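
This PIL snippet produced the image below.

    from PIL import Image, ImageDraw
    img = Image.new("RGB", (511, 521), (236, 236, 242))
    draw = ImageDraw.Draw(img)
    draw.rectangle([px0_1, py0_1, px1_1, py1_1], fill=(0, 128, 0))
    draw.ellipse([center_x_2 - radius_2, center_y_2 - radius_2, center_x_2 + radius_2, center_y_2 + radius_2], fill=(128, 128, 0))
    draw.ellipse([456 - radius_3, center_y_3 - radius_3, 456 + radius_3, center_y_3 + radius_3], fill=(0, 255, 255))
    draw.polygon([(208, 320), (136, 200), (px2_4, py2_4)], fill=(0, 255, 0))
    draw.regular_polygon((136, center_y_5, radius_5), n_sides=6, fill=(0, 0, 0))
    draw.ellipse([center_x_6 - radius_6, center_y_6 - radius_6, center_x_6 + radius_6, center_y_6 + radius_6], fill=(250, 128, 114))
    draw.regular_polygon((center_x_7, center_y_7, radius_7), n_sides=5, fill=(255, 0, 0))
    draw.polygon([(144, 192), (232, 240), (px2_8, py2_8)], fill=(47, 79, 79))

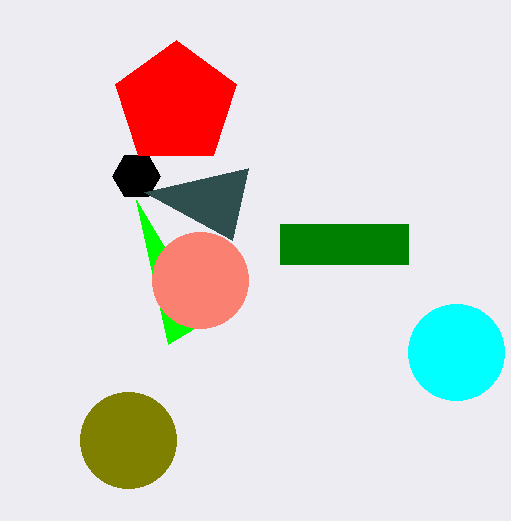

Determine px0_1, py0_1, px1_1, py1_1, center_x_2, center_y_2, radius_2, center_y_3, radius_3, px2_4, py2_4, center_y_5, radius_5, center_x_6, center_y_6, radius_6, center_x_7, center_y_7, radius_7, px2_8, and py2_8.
px0_1 = 280
py0_1 = 224
px1_1 = 408
py1_1 = 264
center_x_2 = 128
center_y_2 = 440
radius_2 = 48
center_y_3 = 352
radius_3 = 48
px2_4 = 168
py2_4 = 344
center_y_5 = 176
radius_5 = 24
center_x_6 = 200
center_y_6 = 280
radius_6 = 48
center_x_7 = 176
center_y_7 = 104
radius_7 = 64
px2_8 = 248
py2_8 = 168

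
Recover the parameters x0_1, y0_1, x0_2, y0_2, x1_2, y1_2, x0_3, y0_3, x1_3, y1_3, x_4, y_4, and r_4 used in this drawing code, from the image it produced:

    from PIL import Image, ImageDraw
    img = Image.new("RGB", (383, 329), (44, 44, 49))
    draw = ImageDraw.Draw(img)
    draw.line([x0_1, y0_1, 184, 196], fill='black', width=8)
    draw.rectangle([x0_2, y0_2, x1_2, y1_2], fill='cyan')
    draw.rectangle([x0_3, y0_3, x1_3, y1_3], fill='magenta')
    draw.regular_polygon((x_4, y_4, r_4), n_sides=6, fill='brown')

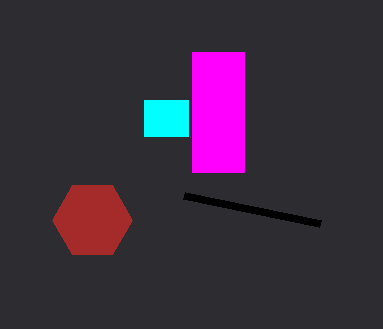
x0_1 = 320; y0_1 = 224; x0_2 = 144; y0_2 = 100; x1_2 = 188; y1_2 = 136; x0_3 = 192; y0_3 = 52; x1_3 = 244; y1_3 = 172; x_4 = 92; y_4 = 220; r_4 = 40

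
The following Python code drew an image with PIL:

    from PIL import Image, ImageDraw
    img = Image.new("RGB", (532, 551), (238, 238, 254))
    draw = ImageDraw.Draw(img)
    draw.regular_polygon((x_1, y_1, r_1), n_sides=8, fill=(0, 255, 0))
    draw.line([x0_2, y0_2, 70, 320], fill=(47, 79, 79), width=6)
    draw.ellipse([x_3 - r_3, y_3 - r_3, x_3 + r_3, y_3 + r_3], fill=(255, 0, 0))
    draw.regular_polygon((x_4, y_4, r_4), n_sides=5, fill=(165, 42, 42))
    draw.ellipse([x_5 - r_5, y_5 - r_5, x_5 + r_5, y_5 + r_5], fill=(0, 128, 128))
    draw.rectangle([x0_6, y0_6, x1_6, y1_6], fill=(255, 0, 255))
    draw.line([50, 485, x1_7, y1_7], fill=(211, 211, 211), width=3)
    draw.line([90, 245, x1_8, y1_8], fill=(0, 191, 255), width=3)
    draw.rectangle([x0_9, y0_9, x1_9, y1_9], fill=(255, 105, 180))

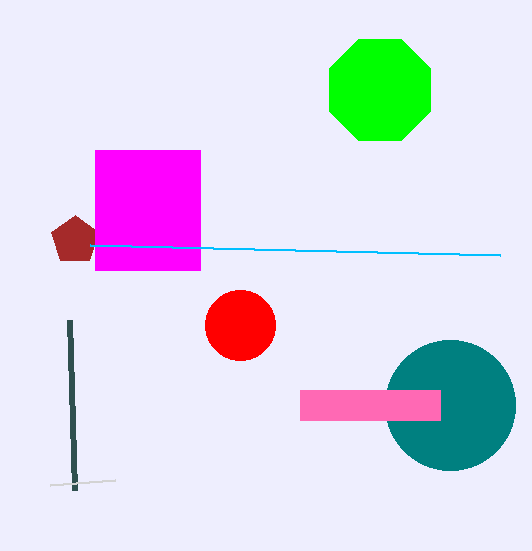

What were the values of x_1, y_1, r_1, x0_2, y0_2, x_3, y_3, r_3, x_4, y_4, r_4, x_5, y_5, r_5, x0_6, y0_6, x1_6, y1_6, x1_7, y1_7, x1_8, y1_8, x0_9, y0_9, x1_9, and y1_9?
x_1 = 380, y_1 = 90, r_1 = 55, x0_2 = 75, y0_2 = 490, x_3 = 240, y_3 = 325, r_3 = 35, x_4 = 75, y_4 = 240, r_4 = 25, x_5 = 450, y_5 = 405, r_5 = 65, x0_6 = 95, y0_6 = 150, x1_6 = 200, y1_6 = 270, x1_7 = 115, y1_7 = 480, x1_8 = 500, y1_8 = 255, x0_9 = 300, y0_9 = 390, x1_9 = 440, y1_9 = 420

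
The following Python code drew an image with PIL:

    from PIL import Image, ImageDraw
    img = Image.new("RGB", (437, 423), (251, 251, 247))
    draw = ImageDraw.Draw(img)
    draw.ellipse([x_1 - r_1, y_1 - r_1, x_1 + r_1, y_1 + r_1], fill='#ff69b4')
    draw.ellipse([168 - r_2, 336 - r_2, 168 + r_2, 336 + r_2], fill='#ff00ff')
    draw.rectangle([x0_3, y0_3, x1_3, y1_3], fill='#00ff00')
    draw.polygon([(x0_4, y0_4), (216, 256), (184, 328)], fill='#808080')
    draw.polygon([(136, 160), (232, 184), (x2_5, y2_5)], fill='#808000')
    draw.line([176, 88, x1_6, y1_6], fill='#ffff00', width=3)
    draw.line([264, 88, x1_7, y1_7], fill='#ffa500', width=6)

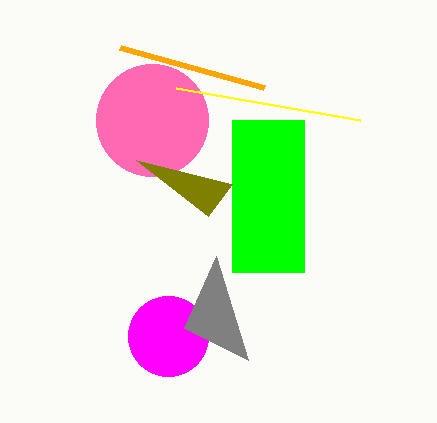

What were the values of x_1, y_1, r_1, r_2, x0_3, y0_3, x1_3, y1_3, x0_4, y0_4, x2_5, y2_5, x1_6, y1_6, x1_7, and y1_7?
x_1 = 152, y_1 = 120, r_1 = 56, r_2 = 40, x0_3 = 232, y0_3 = 120, x1_3 = 304, y1_3 = 272, x0_4 = 248, y0_4 = 360, x2_5 = 208, y2_5 = 216, x1_6 = 360, y1_6 = 120, x1_7 = 120, y1_7 = 48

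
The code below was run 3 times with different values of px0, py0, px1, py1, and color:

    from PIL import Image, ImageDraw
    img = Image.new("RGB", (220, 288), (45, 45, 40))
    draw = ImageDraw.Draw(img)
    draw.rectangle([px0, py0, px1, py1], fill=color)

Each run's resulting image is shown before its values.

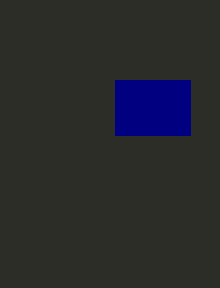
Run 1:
px0 = 115
py0 = 80
px1 = 190
py1 = 135
color = 'navy'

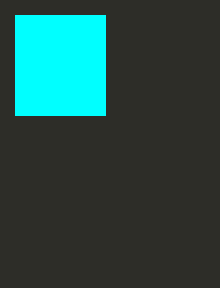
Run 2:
px0 = 15
py0 = 15
px1 = 105
py1 = 115
color = 'cyan'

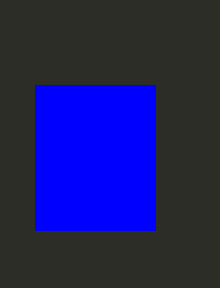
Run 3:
px0 = 35; py0 = 85; px1 = 155; py1 = 230; color = 'blue'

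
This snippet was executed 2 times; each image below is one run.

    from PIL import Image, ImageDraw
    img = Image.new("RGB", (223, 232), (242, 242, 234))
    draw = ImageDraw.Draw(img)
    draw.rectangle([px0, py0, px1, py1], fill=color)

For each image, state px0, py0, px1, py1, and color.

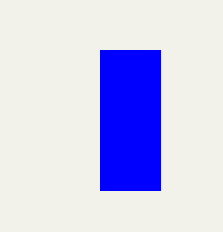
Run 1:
px0 = 100
py0 = 50
px1 = 160
py1 = 190
color = 'blue'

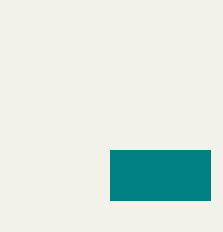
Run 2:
px0 = 110
py0 = 150
px1 = 210
py1 = 200
color = 'teal'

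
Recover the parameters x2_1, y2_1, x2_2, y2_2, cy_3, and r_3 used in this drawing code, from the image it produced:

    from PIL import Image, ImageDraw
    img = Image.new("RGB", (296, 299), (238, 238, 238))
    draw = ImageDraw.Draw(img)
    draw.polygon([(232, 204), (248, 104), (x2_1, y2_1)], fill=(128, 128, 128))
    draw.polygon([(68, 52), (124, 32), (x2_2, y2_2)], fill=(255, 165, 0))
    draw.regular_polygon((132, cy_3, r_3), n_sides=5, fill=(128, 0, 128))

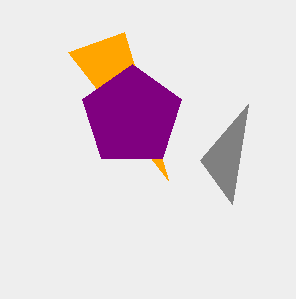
x2_1 = 200; y2_1 = 160; x2_2 = 168; y2_2 = 180; cy_3 = 116; r_3 = 52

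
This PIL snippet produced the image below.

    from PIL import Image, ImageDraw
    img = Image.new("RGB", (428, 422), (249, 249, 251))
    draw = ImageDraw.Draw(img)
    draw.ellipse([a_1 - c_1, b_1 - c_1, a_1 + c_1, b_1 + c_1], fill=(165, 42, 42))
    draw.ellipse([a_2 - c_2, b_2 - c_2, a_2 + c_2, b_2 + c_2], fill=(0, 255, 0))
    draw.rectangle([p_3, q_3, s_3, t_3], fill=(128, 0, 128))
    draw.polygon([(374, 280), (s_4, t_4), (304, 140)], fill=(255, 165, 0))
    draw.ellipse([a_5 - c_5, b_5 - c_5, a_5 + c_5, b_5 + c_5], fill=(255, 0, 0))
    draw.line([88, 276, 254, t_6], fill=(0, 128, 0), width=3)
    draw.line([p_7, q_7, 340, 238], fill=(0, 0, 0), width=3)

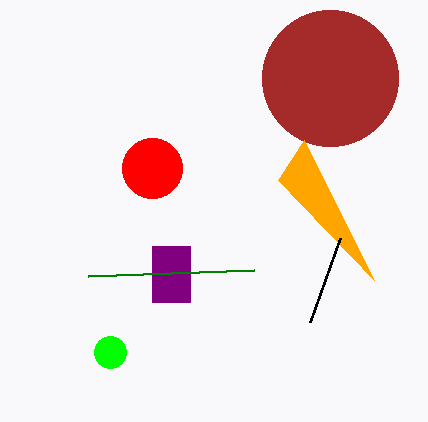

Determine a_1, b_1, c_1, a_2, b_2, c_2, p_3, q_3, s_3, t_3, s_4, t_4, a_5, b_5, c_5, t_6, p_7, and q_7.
a_1 = 330
b_1 = 78
c_1 = 68
a_2 = 110
b_2 = 352
c_2 = 16
p_3 = 152
q_3 = 246
s_3 = 190
t_3 = 302
s_4 = 278
t_4 = 180
a_5 = 152
b_5 = 168
c_5 = 30
t_6 = 270
p_7 = 310
q_7 = 322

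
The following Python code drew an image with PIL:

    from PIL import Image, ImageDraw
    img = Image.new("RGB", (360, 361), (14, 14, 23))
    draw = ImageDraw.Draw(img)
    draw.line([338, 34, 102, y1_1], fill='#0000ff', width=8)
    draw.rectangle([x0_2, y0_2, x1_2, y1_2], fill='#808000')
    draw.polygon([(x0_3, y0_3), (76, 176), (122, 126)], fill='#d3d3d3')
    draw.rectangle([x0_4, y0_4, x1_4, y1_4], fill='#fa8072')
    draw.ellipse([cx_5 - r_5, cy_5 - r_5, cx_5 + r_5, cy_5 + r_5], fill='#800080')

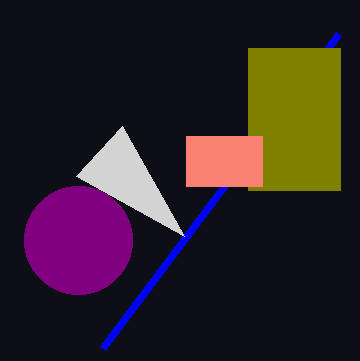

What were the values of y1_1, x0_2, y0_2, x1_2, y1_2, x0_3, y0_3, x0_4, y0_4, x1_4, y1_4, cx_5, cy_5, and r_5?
y1_1 = 348; x0_2 = 248; y0_2 = 48; x1_2 = 340; y1_2 = 190; x0_3 = 184; y0_3 = 236; x0_4 = 186; y0_4 = 136; x1_4 = 262; y1_4 = 186; cx_5 = 78; cy_5 = 240; r_5 = 54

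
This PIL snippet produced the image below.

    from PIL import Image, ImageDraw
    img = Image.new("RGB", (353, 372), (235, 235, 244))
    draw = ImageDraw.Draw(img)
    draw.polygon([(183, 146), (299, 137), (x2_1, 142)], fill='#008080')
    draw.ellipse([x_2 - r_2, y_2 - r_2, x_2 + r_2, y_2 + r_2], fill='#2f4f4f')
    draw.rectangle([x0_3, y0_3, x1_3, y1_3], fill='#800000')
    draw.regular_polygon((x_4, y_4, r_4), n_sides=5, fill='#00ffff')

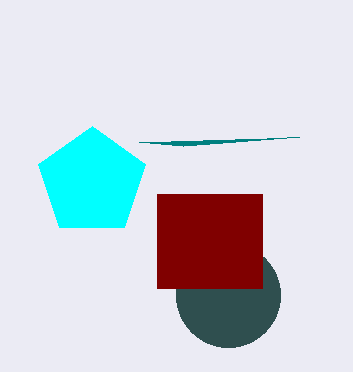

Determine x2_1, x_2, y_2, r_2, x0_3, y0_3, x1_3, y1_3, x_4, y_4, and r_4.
x2_1 = 139; x_2 = 228; y_2 = 295; r_2 = 52; x0_3 = 157; y0_3 = 194; x1_3 = 262; y1_3 = 288; x_4 = 92; y_4 = 182; r_4 = 56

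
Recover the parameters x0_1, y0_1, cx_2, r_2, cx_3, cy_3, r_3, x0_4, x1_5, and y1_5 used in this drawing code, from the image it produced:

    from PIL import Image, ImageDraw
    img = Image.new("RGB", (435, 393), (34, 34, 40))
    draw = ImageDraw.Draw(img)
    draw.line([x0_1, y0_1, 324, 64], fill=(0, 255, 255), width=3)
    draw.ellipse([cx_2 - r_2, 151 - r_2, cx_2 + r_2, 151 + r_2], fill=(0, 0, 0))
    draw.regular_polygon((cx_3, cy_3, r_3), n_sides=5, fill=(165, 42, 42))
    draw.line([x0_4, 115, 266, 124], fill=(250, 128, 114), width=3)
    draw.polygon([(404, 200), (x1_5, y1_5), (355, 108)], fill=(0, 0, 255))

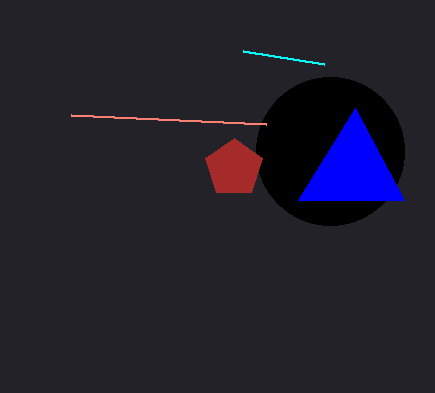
x0_1 = 243; y0_1 = 51; cx_2 = 330; r_2 = 74; cx_3 = 234; cy_3 = 168; r_3 = 30; x0_4 = 71; x1_5 = 298; y1_5 = 200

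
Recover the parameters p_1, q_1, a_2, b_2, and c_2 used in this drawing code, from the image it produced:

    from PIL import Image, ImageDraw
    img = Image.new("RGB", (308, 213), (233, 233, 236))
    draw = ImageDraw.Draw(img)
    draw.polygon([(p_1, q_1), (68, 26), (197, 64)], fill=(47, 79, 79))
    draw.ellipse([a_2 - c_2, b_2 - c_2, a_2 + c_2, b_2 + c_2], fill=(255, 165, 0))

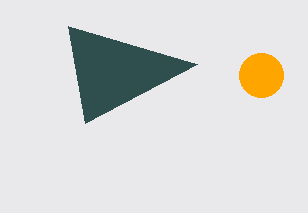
p_1 = 85, q_1 = 123, a_2 = 261, b_2 = 75, c_2 = 22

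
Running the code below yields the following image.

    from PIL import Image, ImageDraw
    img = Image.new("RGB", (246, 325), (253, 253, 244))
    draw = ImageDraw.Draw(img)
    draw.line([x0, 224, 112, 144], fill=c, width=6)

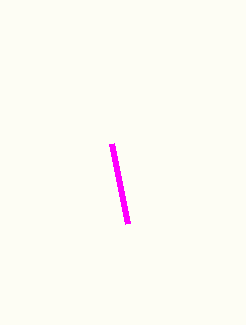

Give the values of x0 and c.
x0 = 128; c = 'magenta'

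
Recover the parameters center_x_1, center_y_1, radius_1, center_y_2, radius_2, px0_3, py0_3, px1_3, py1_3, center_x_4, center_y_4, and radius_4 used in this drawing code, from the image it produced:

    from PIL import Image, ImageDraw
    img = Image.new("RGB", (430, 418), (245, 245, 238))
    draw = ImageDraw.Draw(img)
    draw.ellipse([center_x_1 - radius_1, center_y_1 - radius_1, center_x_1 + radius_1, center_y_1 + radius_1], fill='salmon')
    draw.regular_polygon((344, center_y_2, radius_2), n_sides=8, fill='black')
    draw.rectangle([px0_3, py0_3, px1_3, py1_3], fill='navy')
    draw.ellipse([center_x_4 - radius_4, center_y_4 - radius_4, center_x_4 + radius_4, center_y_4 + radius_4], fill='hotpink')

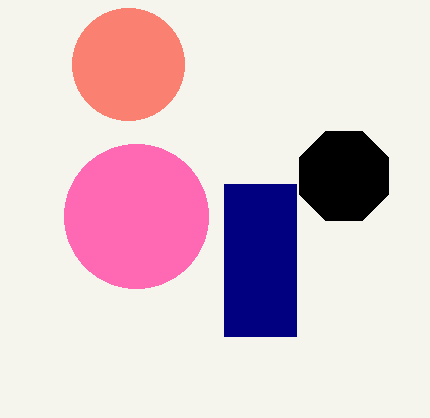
center_x_1 = 128, center_y_1 = 64, radius_1 = 56, center_y_2 = 176, radius_2 = 48, px0_3 = 224, py0_3 = 184, px1_3 = 296, py1_3 = 336, center_x_4 = 136, center_y_4 = 216, radius_4 = 72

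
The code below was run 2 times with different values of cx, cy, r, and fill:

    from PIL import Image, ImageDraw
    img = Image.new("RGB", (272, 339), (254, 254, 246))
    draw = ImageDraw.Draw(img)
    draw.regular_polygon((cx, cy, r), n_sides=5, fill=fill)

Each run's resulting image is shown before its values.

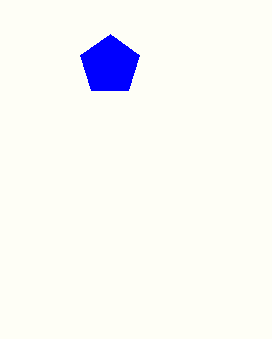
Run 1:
cx = 110, cy = 65, r = 31, fill = 'blue'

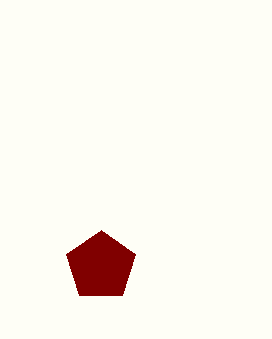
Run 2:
cx = 101; cy = 266; r = 36; fill = 'maroon'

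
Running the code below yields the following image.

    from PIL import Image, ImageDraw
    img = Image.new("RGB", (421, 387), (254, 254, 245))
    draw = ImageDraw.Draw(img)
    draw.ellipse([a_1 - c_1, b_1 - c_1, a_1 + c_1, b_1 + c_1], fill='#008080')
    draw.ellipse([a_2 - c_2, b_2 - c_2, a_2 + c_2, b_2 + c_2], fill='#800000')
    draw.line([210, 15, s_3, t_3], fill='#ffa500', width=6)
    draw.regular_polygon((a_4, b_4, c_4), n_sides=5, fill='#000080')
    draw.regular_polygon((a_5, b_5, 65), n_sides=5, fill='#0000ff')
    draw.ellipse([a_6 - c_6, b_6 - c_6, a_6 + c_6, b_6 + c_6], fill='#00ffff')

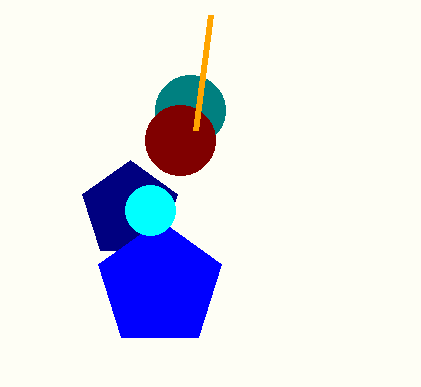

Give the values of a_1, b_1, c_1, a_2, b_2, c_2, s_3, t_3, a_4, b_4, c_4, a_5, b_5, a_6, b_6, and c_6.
a_1 = 190
b_1 = 110
c_1 = 35
a_2 = 180
b_2 = 140
c_2 = 35
s_3 = 195
t_3 = 130
a_4 = 130
b_4 = 210
c_4 = 50
a_5 = 160
b_5 = 285
a_6 = 150
b_6 = 210
c_6 = 25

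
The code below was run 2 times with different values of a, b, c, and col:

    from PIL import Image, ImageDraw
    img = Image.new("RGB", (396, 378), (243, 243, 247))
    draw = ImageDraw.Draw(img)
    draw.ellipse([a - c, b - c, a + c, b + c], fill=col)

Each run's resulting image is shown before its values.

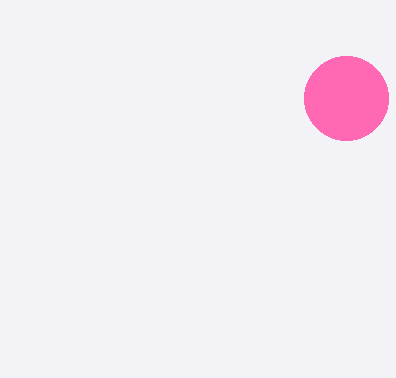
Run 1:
a = 346; b = 98; c = 42; col = 'hotpink'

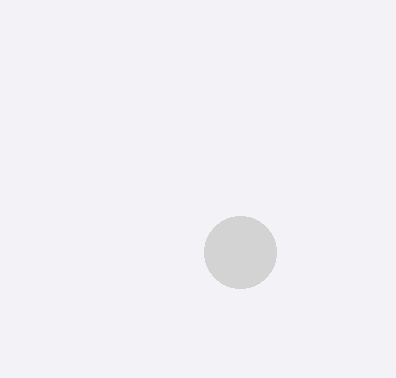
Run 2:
a = 240; b = 252; c = 36; col = 'lightgray'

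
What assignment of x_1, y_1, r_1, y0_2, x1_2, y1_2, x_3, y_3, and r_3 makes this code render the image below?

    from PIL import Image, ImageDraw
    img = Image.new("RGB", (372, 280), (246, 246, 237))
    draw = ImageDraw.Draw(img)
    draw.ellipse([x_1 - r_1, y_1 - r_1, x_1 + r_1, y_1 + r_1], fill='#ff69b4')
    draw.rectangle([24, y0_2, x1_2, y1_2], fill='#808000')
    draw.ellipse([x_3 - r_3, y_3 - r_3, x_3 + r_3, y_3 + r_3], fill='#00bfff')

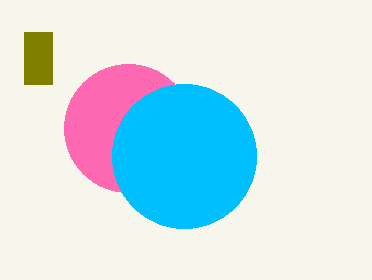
x_1 = 128
y_1 = 128
r_1 = 64
y0_2 = 32
x1_2 = 52
y1_2 = 84
x_3 = 184
y_3 = 156
r_3 = 72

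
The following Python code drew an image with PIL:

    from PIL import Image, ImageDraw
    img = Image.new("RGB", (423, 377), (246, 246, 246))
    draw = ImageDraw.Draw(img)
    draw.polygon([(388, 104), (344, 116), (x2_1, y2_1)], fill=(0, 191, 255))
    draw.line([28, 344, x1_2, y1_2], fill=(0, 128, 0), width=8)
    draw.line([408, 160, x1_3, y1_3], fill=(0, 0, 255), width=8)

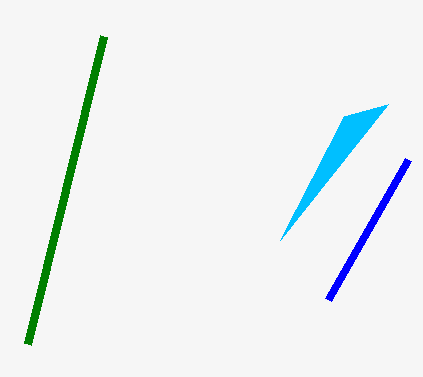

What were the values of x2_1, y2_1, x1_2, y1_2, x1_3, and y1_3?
x2_1 = 280
y2_1 = 240
x1_2 = 104
y1_2 = 36
x1_3 = 328
y1_3 = 300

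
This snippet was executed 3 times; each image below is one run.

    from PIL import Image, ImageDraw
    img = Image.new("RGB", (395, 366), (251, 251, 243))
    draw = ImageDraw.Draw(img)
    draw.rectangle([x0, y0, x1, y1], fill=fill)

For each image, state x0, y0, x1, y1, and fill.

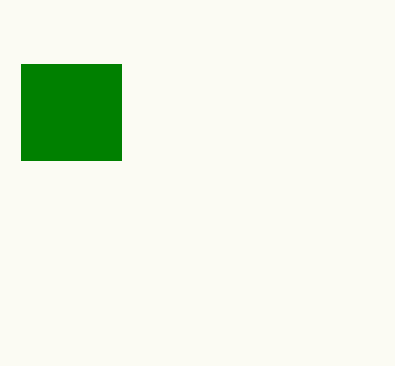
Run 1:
x0 = 21, y0 = 64, x1 = 121, y1 = 160, fill = 'green'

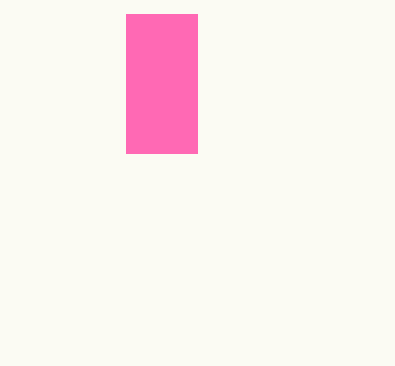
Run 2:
x0 = 126; y0 = 14; x1 = 197; y1 = 153; fill = 'hotpink'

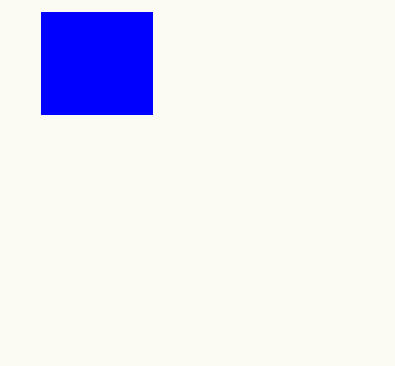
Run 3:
x0 = 41; y0 = 12; x1 = 152; y1 = 114; fill = 'blue'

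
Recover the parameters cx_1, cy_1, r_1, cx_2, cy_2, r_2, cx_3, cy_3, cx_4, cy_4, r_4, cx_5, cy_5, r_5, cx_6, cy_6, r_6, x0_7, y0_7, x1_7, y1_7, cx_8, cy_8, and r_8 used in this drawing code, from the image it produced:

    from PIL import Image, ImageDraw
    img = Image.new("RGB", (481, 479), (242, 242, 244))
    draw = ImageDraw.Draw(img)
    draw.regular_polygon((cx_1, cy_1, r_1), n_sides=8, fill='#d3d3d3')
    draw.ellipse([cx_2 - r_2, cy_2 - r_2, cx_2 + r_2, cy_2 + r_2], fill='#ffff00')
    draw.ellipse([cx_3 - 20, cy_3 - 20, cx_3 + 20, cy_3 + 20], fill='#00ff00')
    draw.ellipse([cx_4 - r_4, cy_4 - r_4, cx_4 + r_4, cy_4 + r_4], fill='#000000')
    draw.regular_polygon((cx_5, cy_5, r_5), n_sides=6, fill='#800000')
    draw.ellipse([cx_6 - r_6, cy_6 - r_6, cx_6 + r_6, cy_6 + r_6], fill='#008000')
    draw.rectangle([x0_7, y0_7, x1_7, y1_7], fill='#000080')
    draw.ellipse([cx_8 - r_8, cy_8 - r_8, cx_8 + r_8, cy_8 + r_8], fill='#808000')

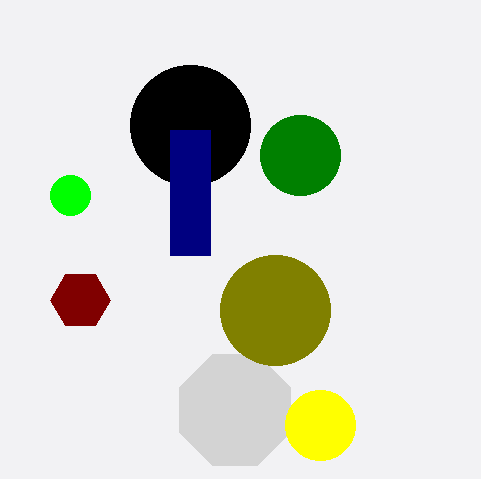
cx_1 = 235, cy_1 = 410, r_1 = 60, cx_2 = 320, cy_2 = 425, r_2 = 35, cx_3 = 70, cy_3 = 195, cx_4 = 190, cy_4 = 125, r_4 = 60, cx_5 = 80, cy_5 = 300, r_5 = 30, cx_6 = 300, cy_6 = 155, r_6 = 40, x0_7 = 170, y0_7 = 130, x1_7 = 210, y1_7 = 255, cx_8 = 275, cy_8 = 310, r_8 = 55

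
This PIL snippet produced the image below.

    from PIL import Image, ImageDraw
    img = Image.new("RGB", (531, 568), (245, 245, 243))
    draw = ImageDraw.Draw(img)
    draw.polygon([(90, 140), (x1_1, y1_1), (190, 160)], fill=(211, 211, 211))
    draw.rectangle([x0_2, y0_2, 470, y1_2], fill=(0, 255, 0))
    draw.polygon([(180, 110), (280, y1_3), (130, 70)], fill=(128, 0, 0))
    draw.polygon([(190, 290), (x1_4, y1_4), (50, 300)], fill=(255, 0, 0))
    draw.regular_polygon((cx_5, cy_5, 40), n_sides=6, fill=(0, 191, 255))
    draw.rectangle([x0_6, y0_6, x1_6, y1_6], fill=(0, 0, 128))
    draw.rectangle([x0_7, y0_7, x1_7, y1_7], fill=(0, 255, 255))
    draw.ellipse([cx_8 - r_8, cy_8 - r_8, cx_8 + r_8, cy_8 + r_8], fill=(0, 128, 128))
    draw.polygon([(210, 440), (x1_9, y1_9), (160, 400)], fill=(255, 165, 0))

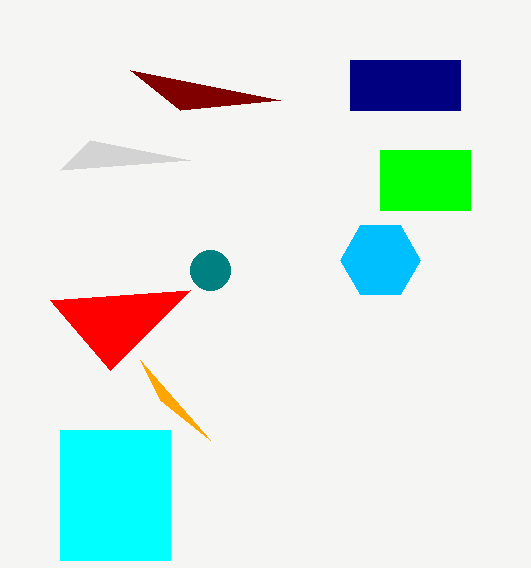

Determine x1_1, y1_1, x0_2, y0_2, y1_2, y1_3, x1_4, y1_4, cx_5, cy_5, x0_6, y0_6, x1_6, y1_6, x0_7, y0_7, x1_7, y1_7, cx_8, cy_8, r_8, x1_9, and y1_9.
x1_1 = 60, y1_1 = 170, x0_2 = 380, y0_2 = 150, y1_2 = 210, y1_3 = 100, x1_4 = 110, y1_4 = 370, cx_5 = 380, cy_5 = 260, x0_6 = 350, y0_6 = 60, x1_6 = 460, y1_6 = 110, x0_7 = 60, y0_7 = 430, x1_7 = 170, y1_7 = 560, cx_8 = 210, cy_8 = 270, r_8 = 20, x1_9 = 140, y1_9 = 360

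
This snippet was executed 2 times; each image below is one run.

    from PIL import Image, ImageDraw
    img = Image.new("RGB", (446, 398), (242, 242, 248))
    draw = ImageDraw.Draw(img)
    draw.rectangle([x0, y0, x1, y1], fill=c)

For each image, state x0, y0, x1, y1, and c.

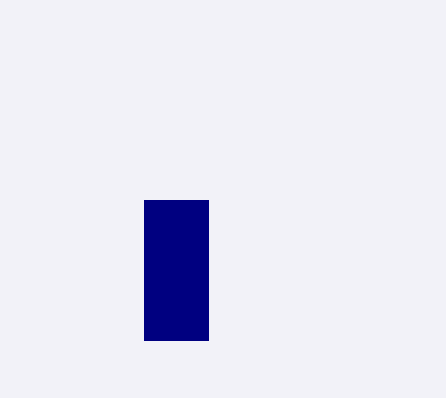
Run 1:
x0 = 144, y0 = 200, x1 = 208, y1 = 340, c = 'navy'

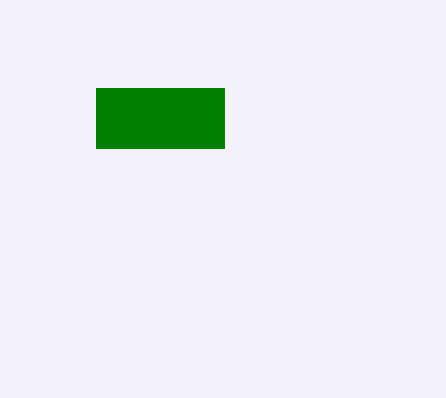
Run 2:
x0 = 96, y0 = 88, x1 = 224, y1 = 148, c = 'green'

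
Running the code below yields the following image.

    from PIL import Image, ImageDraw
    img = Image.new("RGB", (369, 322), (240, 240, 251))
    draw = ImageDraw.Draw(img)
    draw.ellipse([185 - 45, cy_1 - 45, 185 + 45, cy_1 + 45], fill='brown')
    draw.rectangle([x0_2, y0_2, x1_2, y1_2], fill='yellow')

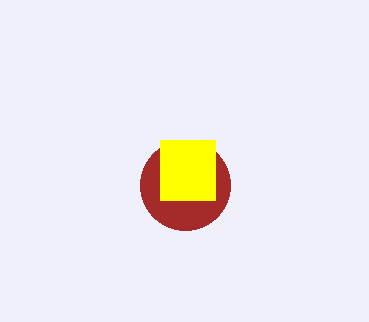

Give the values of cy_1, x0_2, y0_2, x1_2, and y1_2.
cy_1 = 185; x0_2 = 160; y0_2 = 140; x1_2 = 215; y1_2 = 200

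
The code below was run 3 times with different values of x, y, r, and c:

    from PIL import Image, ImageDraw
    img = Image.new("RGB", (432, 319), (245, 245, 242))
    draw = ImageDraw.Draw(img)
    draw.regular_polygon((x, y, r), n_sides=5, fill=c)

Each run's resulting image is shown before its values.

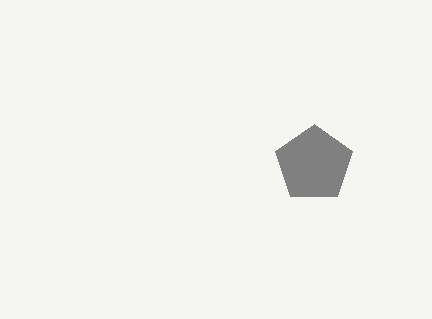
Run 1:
x = 314, y = 164, r = 40, c = 'gray'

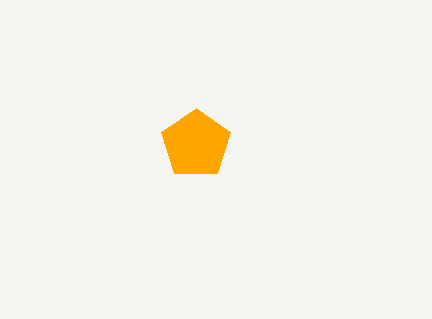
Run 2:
x = 196; y = 144; r = 36; c = 'orange'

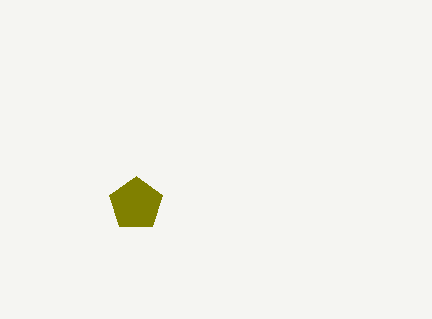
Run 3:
x = 136
y = 204
r = 28
c = 'olive'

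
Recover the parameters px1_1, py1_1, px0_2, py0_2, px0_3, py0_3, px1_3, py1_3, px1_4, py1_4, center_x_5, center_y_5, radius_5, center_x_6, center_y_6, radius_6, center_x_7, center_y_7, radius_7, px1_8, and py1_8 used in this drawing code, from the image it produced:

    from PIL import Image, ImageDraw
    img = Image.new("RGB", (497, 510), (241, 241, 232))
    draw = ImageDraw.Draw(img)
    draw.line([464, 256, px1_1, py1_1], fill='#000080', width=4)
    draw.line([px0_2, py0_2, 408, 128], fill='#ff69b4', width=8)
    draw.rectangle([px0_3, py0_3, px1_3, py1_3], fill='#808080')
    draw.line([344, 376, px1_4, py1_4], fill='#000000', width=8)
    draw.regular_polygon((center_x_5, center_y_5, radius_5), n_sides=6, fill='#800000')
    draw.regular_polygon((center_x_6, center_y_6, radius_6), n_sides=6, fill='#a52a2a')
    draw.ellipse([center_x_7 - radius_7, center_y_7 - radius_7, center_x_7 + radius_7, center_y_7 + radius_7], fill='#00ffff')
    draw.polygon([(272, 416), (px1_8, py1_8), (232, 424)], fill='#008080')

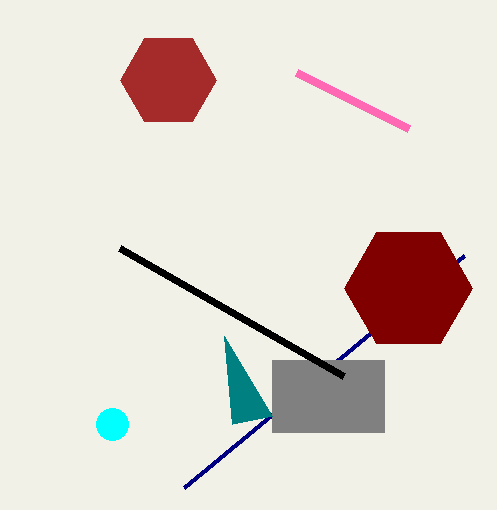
px1_1 = 184; py1_1 = 488; px0_2 = 296; py0_2 = 72; px0_3 = 272; py0_3 = 360; px1_3 = 384; py1_3 = 432; px1_4 = 120; py1_4 = 248; center_x_5 = 408; center_y_5 = 288; radius_5 = 64; center_x_6 = 168; center_y_6 = 80; radius_6 = 48; center_x_7 = 112; center_y_7 = 424; radius_7 = 16; px1_8 = 224; py1_8 = 336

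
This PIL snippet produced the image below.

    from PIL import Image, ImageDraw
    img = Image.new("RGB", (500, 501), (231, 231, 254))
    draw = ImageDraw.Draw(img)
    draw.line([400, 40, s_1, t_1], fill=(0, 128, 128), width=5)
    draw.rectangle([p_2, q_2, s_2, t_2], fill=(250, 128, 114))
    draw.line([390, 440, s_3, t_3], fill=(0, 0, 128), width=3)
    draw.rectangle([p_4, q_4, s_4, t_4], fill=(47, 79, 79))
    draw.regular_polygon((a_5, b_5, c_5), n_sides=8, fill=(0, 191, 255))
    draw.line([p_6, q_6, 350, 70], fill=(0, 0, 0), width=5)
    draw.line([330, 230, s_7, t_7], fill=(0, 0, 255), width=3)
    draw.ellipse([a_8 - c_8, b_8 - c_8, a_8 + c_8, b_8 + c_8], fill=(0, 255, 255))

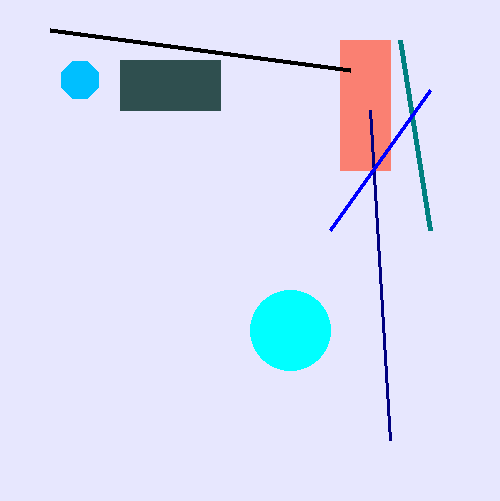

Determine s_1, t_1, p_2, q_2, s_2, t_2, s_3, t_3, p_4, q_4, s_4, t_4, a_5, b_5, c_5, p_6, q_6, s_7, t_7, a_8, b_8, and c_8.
s_1 = 430; t_1 = 230; p_2 = 340; q_2 = 40; s_2 = 390; t_2 = 170; s_3 = 370; t_3 = 110; p_4 = 120; q_4 = 60; s_4 = 220; t_4 = 110; a_5 = 80; b_5 = 80; c_5 = 20; p_6 = 50; q_6 = 30; s_7 = 430; t_7 = 90; a_8 = 290; b_8 = 330; c_8 = 40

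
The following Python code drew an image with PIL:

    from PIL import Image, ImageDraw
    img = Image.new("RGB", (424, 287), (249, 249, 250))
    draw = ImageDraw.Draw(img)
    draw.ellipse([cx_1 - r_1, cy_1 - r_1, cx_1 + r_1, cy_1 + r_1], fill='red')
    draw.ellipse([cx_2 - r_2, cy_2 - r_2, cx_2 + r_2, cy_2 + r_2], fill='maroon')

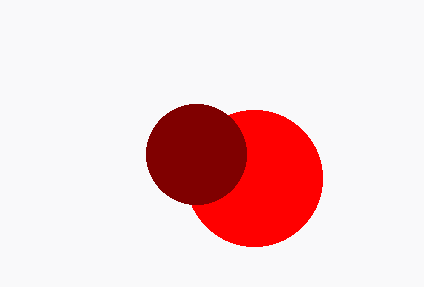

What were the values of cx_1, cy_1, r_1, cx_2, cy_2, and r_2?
cx_1 = 254
cy_1 = 178
r_1 = 68
cx_2 = 196
cy_2 = 154
r_2 = 50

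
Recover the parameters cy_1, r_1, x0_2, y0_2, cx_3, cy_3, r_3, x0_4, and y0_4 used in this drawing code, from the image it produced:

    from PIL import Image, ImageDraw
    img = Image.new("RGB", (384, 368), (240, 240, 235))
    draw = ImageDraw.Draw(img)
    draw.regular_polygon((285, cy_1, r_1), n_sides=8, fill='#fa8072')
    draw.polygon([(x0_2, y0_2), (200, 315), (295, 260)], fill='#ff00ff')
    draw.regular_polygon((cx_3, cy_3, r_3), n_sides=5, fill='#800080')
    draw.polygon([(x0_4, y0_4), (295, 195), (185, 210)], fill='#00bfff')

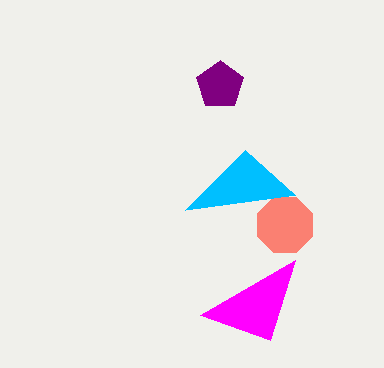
cy_1 = 225
r_1 = 30
x0_2 = 270
y0_2 = 340
cx_3 = 220
cy_3 = 85
r_3 = 25
x0_4 = 245
y0_4 = 150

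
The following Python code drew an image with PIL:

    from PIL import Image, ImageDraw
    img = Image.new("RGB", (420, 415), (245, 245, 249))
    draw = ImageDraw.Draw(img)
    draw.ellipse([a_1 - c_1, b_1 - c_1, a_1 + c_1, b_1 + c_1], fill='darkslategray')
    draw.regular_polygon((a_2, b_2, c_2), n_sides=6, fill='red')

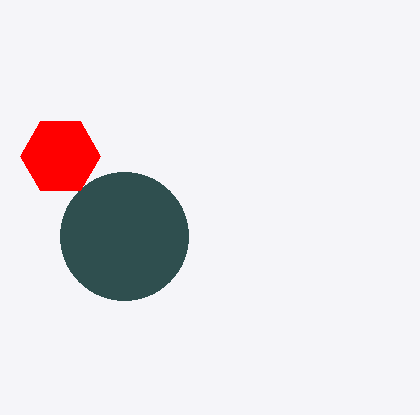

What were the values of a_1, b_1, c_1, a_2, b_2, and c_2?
a_1 = 124; b_1 = 236; c_1 = 64; a_2 = 60; b_2 = 156; c_2 = 40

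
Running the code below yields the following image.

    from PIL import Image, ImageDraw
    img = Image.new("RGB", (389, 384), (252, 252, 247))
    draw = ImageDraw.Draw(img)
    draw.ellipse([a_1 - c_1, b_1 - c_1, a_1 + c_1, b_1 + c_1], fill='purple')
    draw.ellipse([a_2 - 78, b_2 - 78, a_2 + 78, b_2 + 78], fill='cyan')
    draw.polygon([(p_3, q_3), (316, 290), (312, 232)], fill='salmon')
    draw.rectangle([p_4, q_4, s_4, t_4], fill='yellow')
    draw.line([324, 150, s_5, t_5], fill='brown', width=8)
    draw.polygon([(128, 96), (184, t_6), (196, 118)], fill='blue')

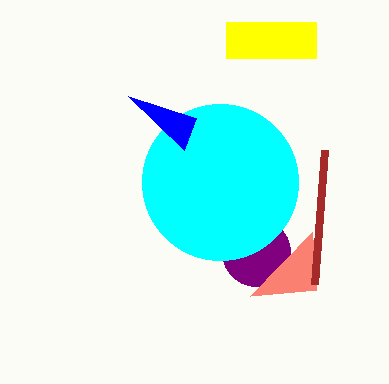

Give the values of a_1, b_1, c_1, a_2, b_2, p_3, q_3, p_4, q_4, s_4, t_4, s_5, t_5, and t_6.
a_1 = 256, b_1 = 252, c_1 = 34, a_2 = 220, b_2 = 182, p_3 = 250, q_3 = 296, p_4 = 226, q_4 = 22, s_4 = 316, t_4 = 58, s_5 = 314, t_5 = 284, t_6 = 150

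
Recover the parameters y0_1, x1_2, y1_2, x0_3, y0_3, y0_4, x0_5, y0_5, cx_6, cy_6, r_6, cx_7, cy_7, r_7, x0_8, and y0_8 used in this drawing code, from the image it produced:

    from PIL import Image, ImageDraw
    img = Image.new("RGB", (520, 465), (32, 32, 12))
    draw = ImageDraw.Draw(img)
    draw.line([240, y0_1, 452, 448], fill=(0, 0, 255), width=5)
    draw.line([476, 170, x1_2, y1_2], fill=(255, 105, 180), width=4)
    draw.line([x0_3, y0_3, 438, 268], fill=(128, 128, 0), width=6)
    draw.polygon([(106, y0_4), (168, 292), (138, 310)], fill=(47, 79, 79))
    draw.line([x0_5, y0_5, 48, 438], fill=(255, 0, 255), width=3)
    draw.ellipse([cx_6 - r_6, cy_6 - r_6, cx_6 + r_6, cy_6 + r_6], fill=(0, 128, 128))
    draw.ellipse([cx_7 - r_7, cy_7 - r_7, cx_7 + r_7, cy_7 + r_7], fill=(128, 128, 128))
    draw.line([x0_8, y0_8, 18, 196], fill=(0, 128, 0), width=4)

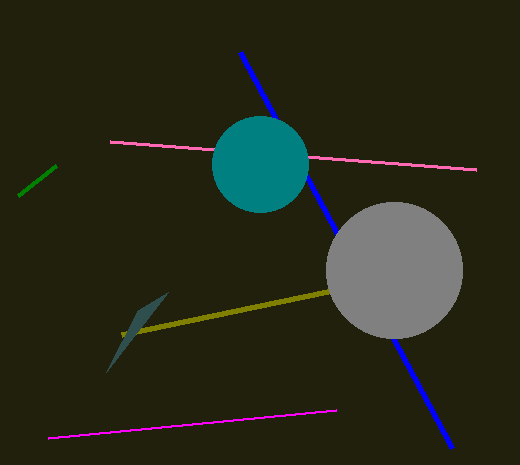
y0_1 = 52; x1_2 = 110; y1_2 = 142; x0_3 = 122; y0_3 = 334; y0_4 = 372; x0_5 = 336; y0_5 = 410; cx_6 = 260; cy_6 = 164; r_6 = 48; cx_7 = 394; cy_7 = 270; r_7 = 68; x0_8 = 56; y0_8 = 166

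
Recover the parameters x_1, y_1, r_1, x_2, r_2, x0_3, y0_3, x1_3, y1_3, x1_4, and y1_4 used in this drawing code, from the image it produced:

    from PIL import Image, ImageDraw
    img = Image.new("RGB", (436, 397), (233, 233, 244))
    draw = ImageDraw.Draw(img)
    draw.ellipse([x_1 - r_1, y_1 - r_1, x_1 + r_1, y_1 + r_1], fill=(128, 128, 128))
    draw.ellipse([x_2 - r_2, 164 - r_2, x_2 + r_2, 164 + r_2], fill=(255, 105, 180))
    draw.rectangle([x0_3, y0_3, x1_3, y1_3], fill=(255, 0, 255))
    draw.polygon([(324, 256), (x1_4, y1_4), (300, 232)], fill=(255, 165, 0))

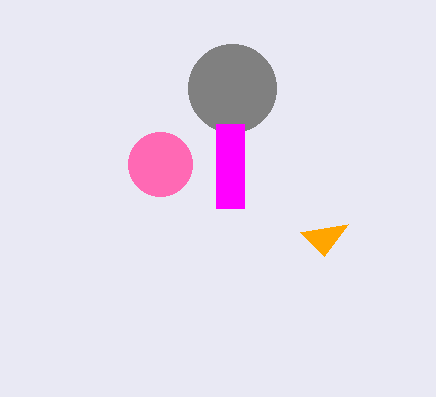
x_1 = 232, y_1 = 88, r_1 = 44, x_2 = 160, r_2 = 32, x0_3 = 216, y0_3 = 124, x1_3 = 244, y1_3 = 208, x1_4 = 348, y1_4 = 224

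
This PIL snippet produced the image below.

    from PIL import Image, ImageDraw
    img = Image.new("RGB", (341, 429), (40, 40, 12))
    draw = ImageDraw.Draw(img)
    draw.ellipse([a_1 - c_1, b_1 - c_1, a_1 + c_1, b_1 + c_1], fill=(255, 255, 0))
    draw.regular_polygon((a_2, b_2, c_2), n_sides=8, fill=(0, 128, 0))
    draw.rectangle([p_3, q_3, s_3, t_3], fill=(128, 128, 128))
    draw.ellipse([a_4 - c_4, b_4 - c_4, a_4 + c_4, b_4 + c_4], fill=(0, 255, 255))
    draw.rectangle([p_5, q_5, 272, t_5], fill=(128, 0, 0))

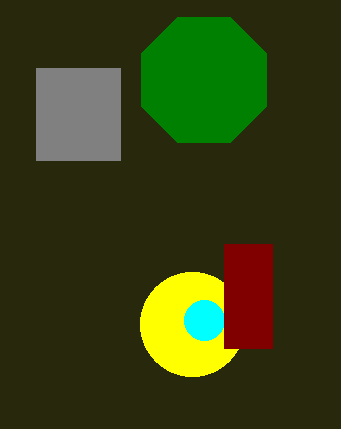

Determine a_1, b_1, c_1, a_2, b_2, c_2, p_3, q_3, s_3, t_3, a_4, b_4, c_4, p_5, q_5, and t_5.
a_1 = 192, b_1 = 324, c_1 = 52, a_2 = 204, b_2 = 80, c_2 = 68, p_3 = 36, q_3 = 68, s_3 = 120, t_3 = 160, a_4 = 204, b_4 = 320, c_4 = 20, p_5 = 224, q_5 = 244, t_5 = 348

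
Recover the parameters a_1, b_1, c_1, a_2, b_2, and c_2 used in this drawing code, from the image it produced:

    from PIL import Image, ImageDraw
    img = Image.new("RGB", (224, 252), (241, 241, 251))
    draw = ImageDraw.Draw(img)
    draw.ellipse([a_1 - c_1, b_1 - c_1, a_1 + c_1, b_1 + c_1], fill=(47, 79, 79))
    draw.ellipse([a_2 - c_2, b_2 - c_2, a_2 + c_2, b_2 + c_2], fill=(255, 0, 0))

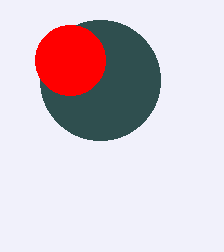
a_1 = 100, b_1 = 80, c_1 = 60, a_2 = 70, b_2 = 60, c_2 = 35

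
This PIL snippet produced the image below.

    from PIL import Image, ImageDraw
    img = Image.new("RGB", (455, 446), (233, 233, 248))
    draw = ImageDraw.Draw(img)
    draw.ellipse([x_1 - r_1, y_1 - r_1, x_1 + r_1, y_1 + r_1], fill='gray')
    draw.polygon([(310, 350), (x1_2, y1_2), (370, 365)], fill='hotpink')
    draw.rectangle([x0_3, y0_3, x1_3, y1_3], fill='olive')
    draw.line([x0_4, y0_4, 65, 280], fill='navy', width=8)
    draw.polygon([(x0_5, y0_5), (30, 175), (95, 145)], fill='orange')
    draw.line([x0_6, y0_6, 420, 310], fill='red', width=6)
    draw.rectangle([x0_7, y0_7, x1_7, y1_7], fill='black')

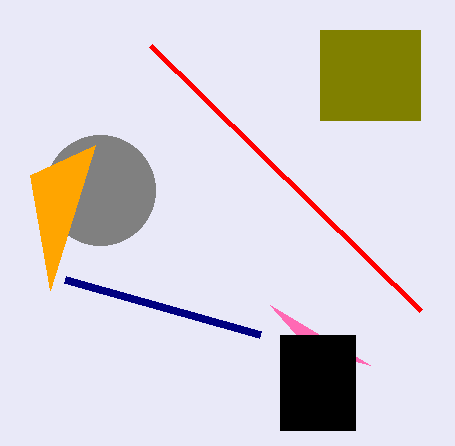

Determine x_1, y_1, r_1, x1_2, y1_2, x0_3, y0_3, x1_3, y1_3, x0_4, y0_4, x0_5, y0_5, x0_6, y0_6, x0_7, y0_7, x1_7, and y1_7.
x_1 = 100, y_1 = 190, r_1 = 55, x1_2 = 270, y1_2 = 305, x0_3 = 320, y0_3 = 30, x1_3 = 420, y1_3 = 120, x0_4 = 260, y0_4 = 335, x0_5 = 50, y0_5 = 290, x0_6 = 150, y0_6 = 45, x0_7 = 280, y0_7 = 335, x1_7 = 355, y1_7 = 430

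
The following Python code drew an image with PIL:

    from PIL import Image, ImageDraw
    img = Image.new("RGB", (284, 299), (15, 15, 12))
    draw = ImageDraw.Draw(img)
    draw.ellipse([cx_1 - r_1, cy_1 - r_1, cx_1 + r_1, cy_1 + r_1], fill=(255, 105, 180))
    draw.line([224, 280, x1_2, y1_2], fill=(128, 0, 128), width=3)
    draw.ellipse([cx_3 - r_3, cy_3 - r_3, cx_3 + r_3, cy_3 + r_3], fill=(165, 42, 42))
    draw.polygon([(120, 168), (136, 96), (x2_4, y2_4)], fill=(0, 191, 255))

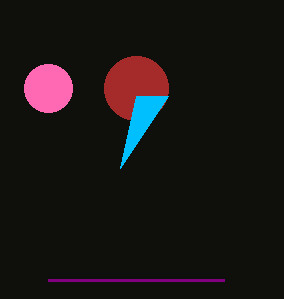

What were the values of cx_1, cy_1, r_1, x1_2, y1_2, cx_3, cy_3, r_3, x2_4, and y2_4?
cx_1 = 48; cy_1 = 88; r_1 = 24; x1_2 = 48; y1_2 = 280; cx_3 = 136; cy_3 = 88; r_3 = 32; x2_4 = 168; y2_4 = 96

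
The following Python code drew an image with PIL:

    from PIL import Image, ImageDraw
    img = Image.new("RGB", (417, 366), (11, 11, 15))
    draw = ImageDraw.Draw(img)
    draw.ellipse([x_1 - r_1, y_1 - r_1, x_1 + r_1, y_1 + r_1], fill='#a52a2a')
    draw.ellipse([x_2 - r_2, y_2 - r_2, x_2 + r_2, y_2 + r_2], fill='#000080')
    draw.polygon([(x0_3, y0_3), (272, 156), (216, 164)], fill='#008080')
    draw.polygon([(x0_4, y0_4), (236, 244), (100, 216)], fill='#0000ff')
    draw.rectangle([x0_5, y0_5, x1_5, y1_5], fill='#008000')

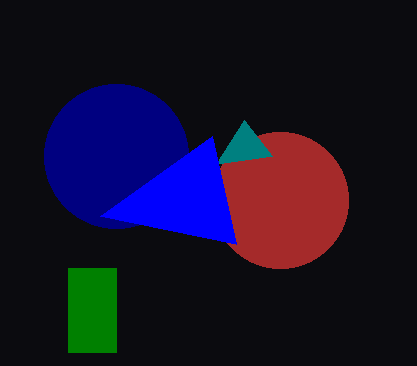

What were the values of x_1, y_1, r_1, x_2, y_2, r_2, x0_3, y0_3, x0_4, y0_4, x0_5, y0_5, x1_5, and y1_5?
x_1 = 280; y_1 = 200; r_1 = 68; x_2 = 116; y_2 = 156; r_2 = 72; x0_3 = 244; y0_3 = 120; x0_4 = 212; y0_4 = 136; x0_5 = 68; y0_5 = 268; x1_5 = 116; y1_5 = 352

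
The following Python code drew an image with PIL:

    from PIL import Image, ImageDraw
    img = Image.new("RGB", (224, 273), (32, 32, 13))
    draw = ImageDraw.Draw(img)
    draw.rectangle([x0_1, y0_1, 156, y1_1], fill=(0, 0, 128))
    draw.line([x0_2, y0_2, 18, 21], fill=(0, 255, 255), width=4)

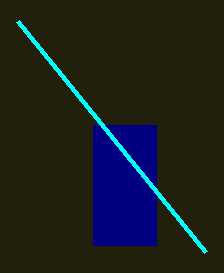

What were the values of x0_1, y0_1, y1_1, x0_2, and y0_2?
x0_1 = 93
y0_1 = 125
y1_1 = 245
x0_2 = 206
y0_2 = 252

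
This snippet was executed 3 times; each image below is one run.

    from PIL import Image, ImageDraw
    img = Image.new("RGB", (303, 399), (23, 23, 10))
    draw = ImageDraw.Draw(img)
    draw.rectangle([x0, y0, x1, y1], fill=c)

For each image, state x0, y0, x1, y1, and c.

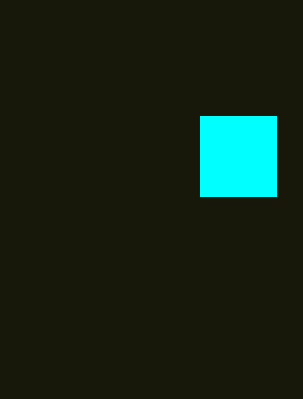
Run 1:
x0 = 200
y0 = 116
x1 = 276
y1 = 196
c = 'cyan'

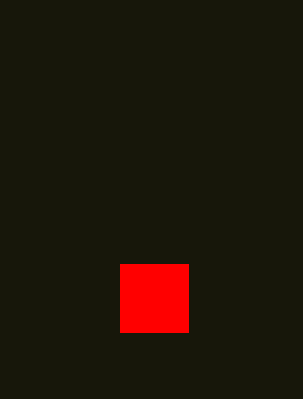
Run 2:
x0 = 120
y0 = 264
x1 = 188
y1 = 332
c = 'red'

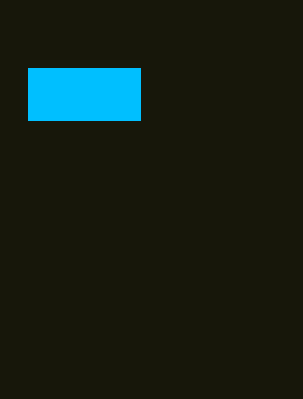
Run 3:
x0 = 28
y0 = 68
x1 = 140
y1 = 120
c = 'deepskyblue'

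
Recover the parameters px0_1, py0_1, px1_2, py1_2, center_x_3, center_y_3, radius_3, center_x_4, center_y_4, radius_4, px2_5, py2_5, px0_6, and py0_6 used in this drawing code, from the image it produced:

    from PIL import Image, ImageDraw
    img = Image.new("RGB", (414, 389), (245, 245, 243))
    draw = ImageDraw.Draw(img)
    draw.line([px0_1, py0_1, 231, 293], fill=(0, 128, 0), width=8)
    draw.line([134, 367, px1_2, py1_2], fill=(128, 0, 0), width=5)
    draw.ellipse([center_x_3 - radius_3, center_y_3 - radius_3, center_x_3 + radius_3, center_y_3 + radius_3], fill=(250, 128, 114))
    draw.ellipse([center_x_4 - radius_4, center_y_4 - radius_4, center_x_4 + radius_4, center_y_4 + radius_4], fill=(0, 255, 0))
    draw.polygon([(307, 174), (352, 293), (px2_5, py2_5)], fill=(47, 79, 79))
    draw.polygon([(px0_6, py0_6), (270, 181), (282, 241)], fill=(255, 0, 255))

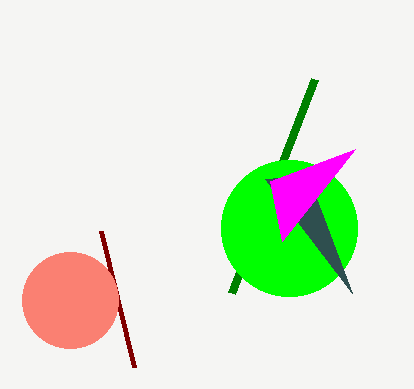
px0_1 = 314
py0_1 = 79
px1_2 = 101
py1_2 = 231
center_x_3 = 70
center_y_3 = 300
radius_3 = 48
center_x_4 = 289
center_y_4 = 228
radius_4 = 68
px2_5 = 265
py2_5 = 179
px0_6 = 355
py0_6 = 149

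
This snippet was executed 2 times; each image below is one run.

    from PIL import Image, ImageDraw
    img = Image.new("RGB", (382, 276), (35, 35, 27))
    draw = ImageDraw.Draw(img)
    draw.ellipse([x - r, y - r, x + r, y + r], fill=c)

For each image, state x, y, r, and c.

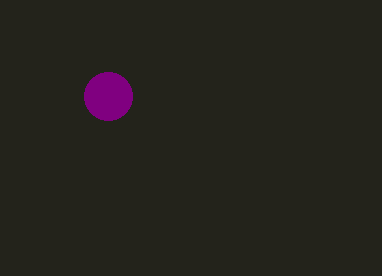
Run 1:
x = 108
y = 96
r = 24
c = 'purple'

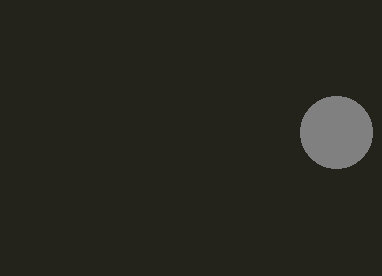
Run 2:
x = 336; y = 132; r = 36; c = 'gray'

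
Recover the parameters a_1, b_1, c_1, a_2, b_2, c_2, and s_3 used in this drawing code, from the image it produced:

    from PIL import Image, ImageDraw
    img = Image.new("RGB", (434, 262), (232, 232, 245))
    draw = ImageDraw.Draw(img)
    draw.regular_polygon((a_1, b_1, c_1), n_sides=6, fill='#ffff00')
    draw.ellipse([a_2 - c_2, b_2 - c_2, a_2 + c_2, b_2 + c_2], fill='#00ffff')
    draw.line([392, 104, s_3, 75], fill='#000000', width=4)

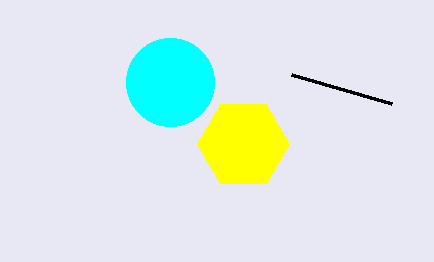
a_1 = 243
b_1 = 144
c_1 = 46
a_2 = 170
b_2 = 82
c_2 = 44
s_3 = 292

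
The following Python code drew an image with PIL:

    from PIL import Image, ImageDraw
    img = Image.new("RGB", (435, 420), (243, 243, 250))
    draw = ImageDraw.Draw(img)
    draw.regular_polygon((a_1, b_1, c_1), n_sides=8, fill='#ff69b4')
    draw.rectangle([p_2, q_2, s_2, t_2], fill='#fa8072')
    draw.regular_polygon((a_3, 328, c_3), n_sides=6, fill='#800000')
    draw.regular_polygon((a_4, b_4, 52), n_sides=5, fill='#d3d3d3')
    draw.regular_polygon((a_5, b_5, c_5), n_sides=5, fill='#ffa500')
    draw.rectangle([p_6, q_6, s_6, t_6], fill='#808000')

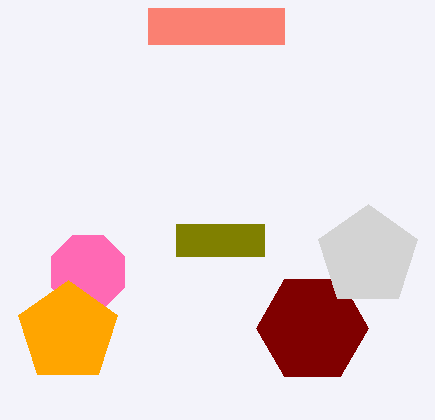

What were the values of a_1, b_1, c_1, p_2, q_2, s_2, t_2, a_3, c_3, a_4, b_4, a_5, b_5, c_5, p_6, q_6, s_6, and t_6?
a_1 = 88, b_1 = 272, c_1 = 40, p_2 = 148, q_2 = 8, s_2 = 284, t_2 = 44, a_3 = 312, c_3 = 56, a_4 = 368, b_4 = 256, a_5 = 68, b_5 = 332, c_5 = 52, p_6 = 176, q_6 = 224, s_6 = 264, t_6 = 256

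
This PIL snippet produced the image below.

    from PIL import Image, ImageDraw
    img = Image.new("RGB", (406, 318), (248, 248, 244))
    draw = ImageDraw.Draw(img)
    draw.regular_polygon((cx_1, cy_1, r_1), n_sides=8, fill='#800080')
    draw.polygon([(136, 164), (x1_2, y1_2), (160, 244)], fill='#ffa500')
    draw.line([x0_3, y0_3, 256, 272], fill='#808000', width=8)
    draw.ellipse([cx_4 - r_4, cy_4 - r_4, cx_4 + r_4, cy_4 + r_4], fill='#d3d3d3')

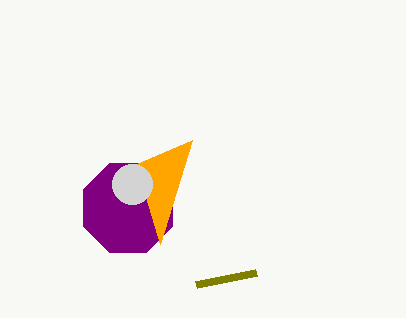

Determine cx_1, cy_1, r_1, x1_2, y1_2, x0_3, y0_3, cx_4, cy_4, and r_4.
cx_1 = 128
cy_1 = 208
r_1 = 48
x1_2 = 192
y1_2 = 140
x0_3 = 196
y0_3 = 284
cx_4 = 132
cy_4 = 184
r_4 = 20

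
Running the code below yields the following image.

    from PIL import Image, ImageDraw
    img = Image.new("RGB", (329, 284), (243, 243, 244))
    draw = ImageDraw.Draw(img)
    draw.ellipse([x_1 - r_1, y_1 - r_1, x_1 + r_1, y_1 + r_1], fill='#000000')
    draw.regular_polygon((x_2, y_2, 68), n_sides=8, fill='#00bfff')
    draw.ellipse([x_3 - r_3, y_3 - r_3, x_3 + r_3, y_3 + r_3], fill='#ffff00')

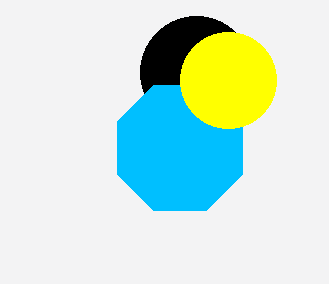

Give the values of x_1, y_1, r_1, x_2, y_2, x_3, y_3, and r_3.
x_1 = 196, y_1 = 72, r_1 = 56, x_2 = 180, y_2 = 148, x_3 = 228, y_3 = 80, r_3 = 48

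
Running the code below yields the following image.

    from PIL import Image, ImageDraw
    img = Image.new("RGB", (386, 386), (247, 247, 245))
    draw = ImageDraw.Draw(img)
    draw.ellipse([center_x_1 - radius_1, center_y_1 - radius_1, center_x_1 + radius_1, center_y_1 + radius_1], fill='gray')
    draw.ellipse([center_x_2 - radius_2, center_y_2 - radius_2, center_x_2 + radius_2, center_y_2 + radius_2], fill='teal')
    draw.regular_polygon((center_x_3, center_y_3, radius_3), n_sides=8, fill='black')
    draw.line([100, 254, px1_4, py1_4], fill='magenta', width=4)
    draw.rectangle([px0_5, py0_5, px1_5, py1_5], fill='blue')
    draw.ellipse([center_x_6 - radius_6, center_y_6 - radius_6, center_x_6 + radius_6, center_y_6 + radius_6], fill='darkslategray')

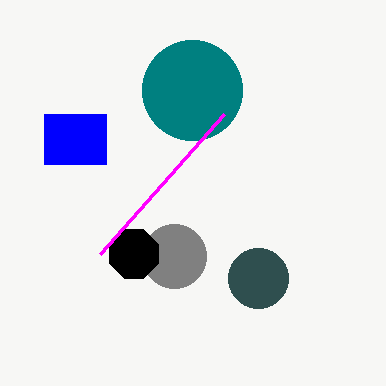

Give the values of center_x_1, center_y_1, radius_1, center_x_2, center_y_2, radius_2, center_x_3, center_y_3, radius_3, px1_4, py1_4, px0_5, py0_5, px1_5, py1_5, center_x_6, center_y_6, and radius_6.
center_x_1 = 174
center_y_1 = 256
radius_1 = 32
center_x_2 = 192
center_y_2 = 90
radius_2 = 50
center_x_3 = 134
center_y_3 = 254
radius_3 = 26
px1_4 = 224
py1_4 = 114
px0_5 = 44
py0_5 = 114
px1_5 = 106
py1_5 = 164
center_x_6 = 258
center_y_6 = 278
radius_6 = 30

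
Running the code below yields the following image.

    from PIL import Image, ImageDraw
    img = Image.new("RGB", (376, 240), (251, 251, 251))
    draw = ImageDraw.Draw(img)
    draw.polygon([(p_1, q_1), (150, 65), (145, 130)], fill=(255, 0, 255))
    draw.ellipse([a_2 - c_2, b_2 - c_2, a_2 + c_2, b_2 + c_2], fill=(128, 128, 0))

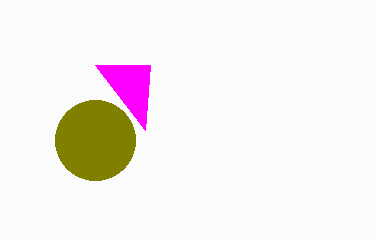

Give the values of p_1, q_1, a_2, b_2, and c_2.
p_1 = 95, q_1 = 65, a_2 = 95, b_2 = 140, c_2 = 40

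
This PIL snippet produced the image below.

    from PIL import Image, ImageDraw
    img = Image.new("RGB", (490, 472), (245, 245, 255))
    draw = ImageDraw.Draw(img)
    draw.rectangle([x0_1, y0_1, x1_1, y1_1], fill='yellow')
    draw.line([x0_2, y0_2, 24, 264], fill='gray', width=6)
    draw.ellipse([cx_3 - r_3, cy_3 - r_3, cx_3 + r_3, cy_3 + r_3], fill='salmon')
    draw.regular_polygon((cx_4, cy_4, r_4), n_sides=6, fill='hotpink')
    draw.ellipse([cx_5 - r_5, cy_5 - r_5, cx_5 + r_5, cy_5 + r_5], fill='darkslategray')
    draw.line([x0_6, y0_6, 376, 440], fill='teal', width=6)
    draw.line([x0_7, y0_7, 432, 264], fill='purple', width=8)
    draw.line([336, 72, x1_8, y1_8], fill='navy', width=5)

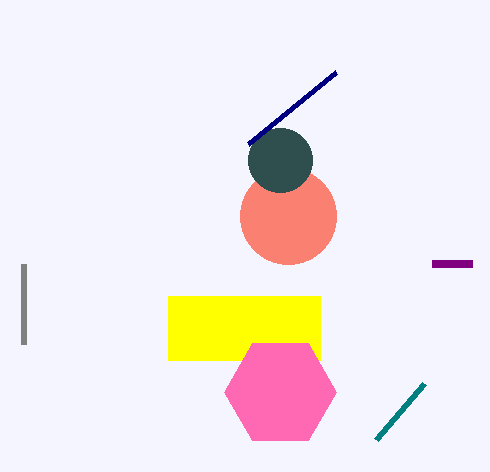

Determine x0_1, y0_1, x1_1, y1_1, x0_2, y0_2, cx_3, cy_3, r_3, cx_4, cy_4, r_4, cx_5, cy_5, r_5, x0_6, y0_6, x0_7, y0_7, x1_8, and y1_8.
x0_1 = 168; y0_1 = 296; x1_1 = 320; y1_1 = 360; x0_2 = 24; y0_2 = 344; cx_3 = 288; cy_3 = 216; r_3 = 48; cx_4 = 280; cy_4 = 392; r_4 = 56; cx_5 = 280; cy_5 = 160; r_5 = 32; x0_6 = 424; y0_6 = 384; x0_7 = 472; y0_7 = 264; x1_8 = 248; y1_8 = 144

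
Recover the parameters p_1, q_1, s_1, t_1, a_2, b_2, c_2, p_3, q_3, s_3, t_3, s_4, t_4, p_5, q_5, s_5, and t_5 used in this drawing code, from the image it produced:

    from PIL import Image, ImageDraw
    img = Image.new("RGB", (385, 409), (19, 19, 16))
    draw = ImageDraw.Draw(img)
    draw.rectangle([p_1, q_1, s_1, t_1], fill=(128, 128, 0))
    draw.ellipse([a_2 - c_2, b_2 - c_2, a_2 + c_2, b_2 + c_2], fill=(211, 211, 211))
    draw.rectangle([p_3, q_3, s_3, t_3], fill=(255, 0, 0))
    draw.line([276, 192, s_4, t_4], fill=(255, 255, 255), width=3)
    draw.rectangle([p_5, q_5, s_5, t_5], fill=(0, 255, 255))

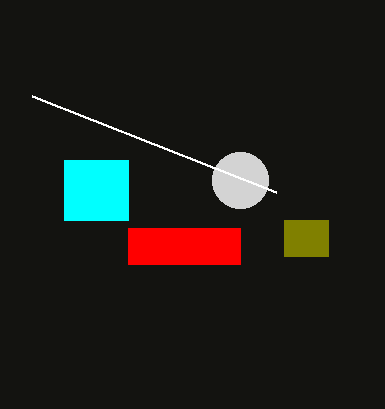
p_1 = 284; q_1 = 220; s_1 = 328; t_1 = 256; a_2 = 240; b_2 = 180; c_2 = 28; p_3 = 128; q_3 = 228; s_3 = 240; t_3 = 264; s_4 = 32; t_4 = 96; p_5 = 64; q_5 = 160; s_5 = 128; t_5 = 220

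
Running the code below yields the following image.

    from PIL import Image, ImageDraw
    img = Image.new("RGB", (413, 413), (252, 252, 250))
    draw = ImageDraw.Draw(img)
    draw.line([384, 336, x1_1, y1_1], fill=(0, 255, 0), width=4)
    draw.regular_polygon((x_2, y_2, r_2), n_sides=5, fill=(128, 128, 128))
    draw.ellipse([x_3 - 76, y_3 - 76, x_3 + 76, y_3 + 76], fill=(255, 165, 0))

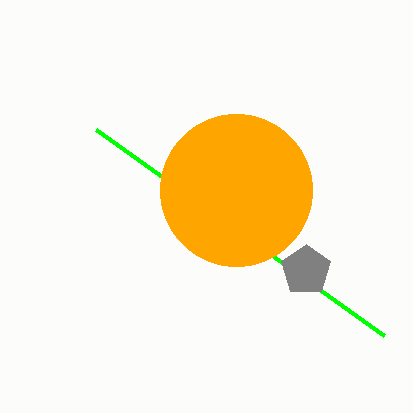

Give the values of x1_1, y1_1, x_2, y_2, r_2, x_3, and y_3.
x1_1 = 96
y1_1 = 130
x_2 = 306
y_2 = 270
r_2 = 26
x_3 = 236
y_3 = 190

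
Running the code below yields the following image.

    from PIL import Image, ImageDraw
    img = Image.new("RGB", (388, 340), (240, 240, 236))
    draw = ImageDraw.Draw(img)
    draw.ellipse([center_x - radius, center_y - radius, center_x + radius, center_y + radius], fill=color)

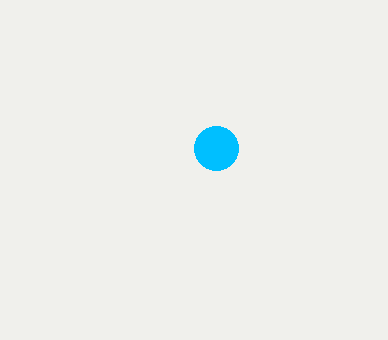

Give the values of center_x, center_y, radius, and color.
center_x = 216, center_y = 148, radius = 22, color = 'deepskyblue'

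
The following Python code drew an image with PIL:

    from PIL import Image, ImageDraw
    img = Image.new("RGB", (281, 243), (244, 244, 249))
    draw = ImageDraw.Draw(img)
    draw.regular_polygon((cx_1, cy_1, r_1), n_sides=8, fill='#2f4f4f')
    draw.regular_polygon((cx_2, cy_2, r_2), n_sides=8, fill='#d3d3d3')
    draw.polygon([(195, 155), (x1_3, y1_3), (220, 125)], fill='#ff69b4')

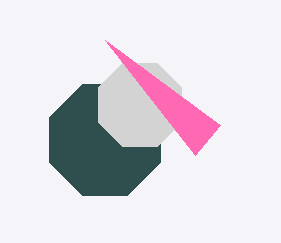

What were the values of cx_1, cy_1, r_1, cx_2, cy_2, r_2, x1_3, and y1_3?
cx_1 = 105, cy_1 = 140, r_1 = 60, cx_2 = 140, cy_2 = 105, r_2 = 45, x1_3 = 105, y1_3 = 40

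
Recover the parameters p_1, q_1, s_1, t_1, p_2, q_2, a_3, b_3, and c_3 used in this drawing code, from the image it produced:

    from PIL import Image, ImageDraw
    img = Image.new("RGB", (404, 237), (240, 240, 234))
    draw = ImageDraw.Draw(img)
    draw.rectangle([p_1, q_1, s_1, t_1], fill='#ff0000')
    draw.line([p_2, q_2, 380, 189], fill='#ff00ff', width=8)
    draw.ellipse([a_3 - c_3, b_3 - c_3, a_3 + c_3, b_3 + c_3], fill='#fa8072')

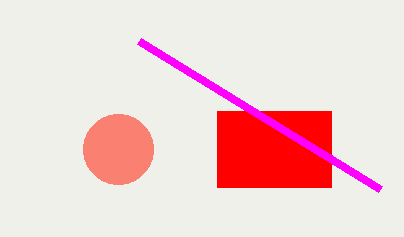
p_1 = 217, q_1 = 111, s_1 = 331, t_1 = 187, p_2 = 139, q_2 = 41, a_3 = 118, b_3 = 149, c_3 = 35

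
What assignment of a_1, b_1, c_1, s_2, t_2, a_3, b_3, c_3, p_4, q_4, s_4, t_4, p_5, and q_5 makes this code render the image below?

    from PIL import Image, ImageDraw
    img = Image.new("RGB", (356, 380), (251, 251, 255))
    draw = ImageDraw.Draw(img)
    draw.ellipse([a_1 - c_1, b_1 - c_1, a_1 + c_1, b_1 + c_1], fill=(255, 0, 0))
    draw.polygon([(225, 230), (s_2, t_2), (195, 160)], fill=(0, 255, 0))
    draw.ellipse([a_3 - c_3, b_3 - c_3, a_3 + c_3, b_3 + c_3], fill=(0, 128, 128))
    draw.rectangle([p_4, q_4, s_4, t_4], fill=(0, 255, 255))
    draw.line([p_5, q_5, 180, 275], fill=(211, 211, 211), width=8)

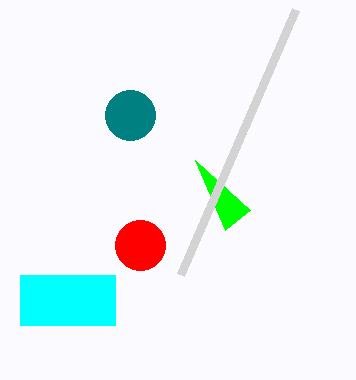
a_1 = 140; b_1 = 245; c_1 = 25; s_2 = 250; t_2 = 210; a_3 = 130; b_3 = 115; c_3 = 25; p_4 = 20; q_4 = 275; s_4 = 115; t_4 = 325; p_5 = 295; q_5 = 10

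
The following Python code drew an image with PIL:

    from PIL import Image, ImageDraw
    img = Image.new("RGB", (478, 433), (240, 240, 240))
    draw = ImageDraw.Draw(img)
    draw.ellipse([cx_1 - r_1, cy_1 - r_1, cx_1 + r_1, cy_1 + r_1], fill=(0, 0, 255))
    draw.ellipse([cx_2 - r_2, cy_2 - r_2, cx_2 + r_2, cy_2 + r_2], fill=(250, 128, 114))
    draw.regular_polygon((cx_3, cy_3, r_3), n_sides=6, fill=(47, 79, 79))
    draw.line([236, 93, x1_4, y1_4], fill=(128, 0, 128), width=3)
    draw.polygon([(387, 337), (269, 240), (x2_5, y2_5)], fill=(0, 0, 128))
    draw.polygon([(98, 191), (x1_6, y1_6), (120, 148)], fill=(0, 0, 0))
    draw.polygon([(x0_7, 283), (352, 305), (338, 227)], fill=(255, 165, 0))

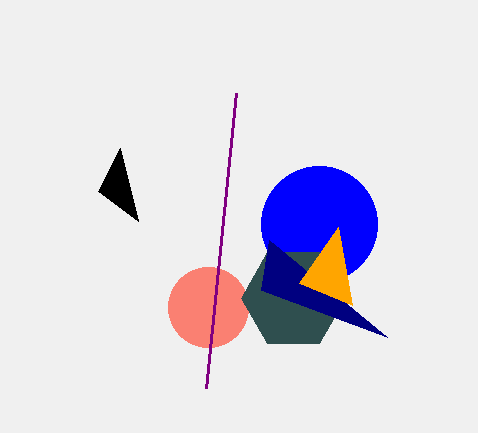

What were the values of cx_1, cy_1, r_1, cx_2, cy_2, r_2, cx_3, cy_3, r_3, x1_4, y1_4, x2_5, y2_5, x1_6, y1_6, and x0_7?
cx_1 = 319, cy_1 = 224, r_1 = 58, cx_2 = 208, cy_2 = 307, r_2 = 40, cx_3 = 293, cy_3 = 298, r_3 = 52, x1_4 = 206, y1_4 = 388, x2_5 = 261, y2_5 = 290, x1_6 = 138, y1_6 = 221, x0_7 = 299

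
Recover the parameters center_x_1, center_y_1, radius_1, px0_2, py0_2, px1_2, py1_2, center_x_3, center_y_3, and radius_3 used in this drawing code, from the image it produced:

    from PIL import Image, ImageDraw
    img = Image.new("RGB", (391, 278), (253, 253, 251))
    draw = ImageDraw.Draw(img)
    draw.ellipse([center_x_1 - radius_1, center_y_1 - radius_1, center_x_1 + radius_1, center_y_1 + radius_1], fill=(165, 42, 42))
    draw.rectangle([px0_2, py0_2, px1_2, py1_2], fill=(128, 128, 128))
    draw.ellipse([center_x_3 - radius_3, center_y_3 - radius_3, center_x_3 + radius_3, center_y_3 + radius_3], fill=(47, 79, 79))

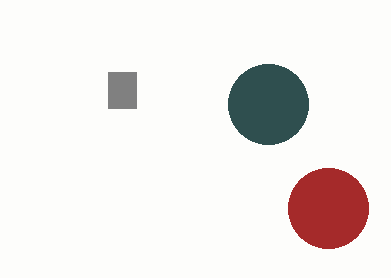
center_x_1 = 328, center_y_1 = 208, radius_1 = 40, px0_2 = 108, py0_2 = 72, px1_2 = 136, py1_2 = 108, center_x_3 = 268, center_y_3 = 104, radius_3 = 40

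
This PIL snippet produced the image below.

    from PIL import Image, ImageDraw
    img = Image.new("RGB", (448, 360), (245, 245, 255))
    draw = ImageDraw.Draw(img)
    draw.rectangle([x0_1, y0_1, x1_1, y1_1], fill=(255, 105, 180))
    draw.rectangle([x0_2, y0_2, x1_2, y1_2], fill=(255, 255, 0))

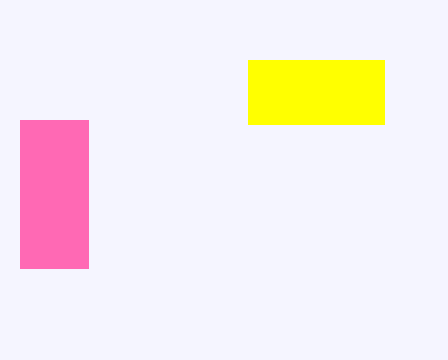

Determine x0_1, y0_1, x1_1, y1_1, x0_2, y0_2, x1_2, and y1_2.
x0_1 = 20; y0_1 = 120; x1_1 = 88; y1_1 = 268; x0_2 = 248; y0_2 = 60; x1_2 = 384; y1_2 = 124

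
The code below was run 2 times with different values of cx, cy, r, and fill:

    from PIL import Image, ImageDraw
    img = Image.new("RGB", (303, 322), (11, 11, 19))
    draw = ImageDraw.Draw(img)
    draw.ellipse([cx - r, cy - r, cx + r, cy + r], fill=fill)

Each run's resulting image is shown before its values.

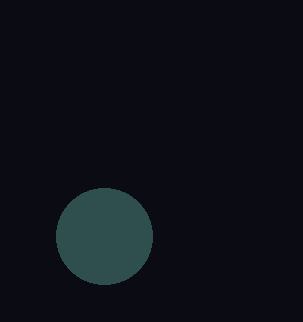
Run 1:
cx = 104; cy = 236; r = 48; fill = 'darkslategray'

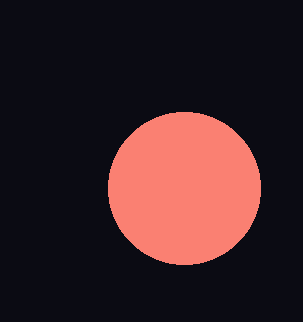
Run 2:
cx = 184, cy = 188, r = 76, fill = 'salmon'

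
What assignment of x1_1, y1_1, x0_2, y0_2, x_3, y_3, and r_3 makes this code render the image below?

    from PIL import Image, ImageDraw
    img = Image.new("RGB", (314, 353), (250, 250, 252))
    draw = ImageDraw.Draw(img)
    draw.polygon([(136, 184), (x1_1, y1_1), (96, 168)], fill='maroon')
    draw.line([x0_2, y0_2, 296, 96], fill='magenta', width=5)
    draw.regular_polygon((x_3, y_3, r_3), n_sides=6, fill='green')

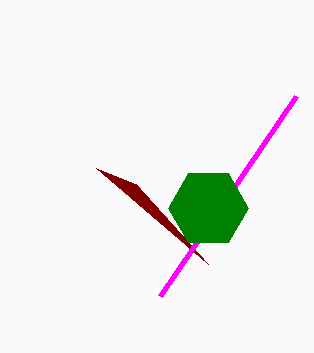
x1_1 = 208
y1_1 = 264
x0_2 = 160
y0_2 = 296
x_3 = 208
y_3 = 208
r_3 = 40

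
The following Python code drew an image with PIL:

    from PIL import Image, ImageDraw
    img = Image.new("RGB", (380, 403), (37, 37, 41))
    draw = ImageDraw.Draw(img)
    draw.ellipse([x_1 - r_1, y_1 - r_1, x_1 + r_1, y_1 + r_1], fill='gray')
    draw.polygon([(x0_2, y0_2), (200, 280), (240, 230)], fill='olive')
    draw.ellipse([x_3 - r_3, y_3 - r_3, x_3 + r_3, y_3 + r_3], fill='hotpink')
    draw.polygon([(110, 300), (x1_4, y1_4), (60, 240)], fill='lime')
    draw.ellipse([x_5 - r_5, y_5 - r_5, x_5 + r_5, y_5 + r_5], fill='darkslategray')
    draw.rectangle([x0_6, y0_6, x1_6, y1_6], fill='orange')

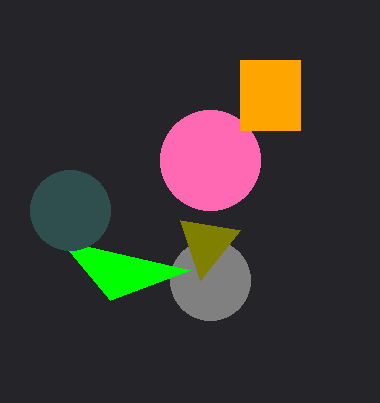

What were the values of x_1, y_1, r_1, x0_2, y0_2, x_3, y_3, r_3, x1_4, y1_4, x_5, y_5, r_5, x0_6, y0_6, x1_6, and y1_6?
x_1 = 210
y_1 = 280
r_1 = 40
x0_2 = 180
y0_2 = 220
x_3 = 210
y_3 = 160
r_3 = 50
x1_4 = 190
y1_4 = 270
x_5 = 70
y_5 = 210
r_5 = 40
x0_6 = 240
y0_6 = 60
x1_6 = 300
y1_6 = 130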